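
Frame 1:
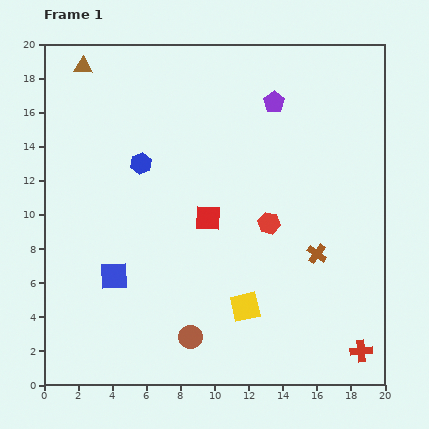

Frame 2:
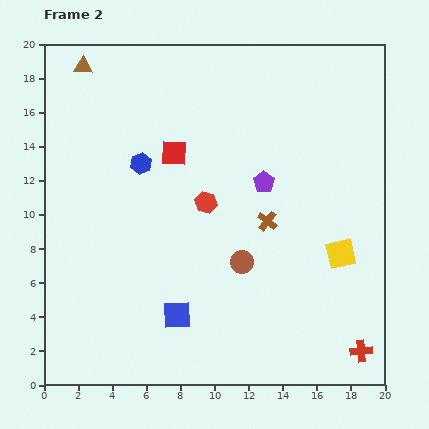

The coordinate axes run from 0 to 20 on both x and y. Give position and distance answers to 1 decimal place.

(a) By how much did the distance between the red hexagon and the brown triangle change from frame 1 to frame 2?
-3.5

Distance in frame 1: 14.3. Distance in frame 2: 10.8.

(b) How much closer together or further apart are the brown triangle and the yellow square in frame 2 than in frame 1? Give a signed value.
+1.7

Distance in frame 1: 17.0. Distance in frame 2: 18.7.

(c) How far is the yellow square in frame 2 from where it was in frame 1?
6.4

The yellow square moved from (11.8, 4.6) to (17.4, 7.7), a distance of √(5.6² + 3.1²) ≈ 6.4.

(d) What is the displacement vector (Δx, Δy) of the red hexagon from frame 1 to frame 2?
(-3.7, 1.2)

The red hexagon was at (13.2, 9.5) in frame 1 and (9.5, 10.7) in frame 2.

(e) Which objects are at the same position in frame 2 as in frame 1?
the red cross, the blue hexagon, the brown triangle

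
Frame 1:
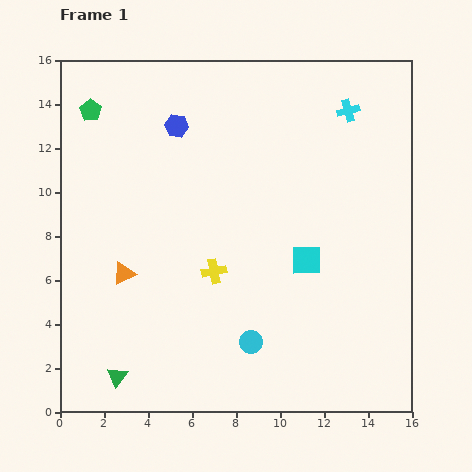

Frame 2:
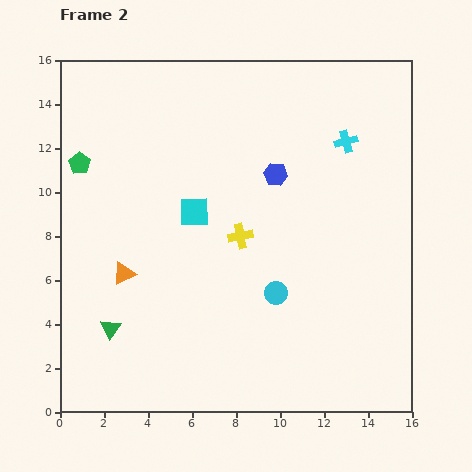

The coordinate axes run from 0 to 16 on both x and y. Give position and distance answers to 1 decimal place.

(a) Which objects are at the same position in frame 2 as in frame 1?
the orange triangle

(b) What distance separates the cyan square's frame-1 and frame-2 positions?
5.6

The cyan square moved from (11.2, 6.9) to (6.1, 9.1), a distance of √(5.1² + 2.2²) ≈ 5.6.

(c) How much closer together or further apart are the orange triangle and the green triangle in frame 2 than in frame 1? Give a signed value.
-2.1

Distance in frame 1: 4.7. Distance in frame 2: 2.6.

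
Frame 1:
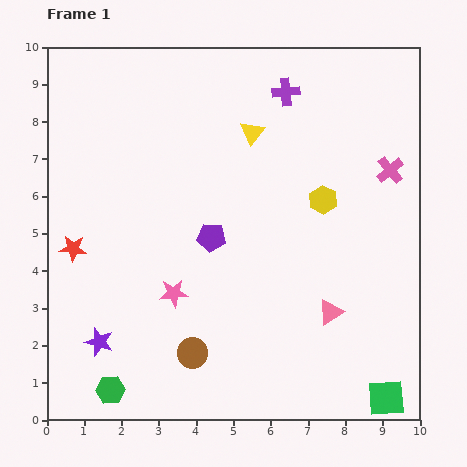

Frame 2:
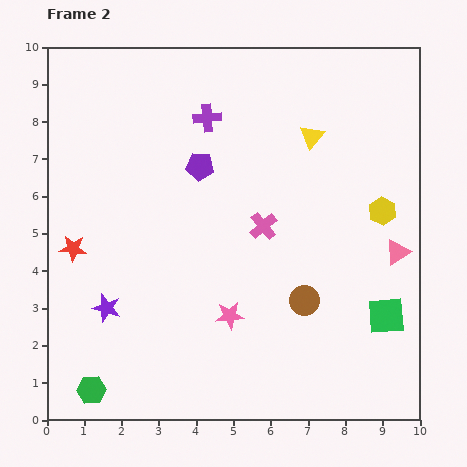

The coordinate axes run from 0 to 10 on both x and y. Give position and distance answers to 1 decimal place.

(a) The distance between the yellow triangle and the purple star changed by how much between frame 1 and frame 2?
+0.3

Distance in frame 1: 6.9. Distance in frame 2: 7.2.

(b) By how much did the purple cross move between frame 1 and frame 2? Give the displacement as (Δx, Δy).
(-2.1, -0.7)

The purple cross was at (6.4, 8.8) in frame 1 and (4.3, 8.1) in frame 2.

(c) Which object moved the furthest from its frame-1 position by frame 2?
the pink cross

(moved 3.7; next 3.3)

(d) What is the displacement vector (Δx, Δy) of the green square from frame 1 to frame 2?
(0.0, 2.2)

The green square was at (9.1, 0.6) in frame 1 and (9.1, 2.8) in frame 2.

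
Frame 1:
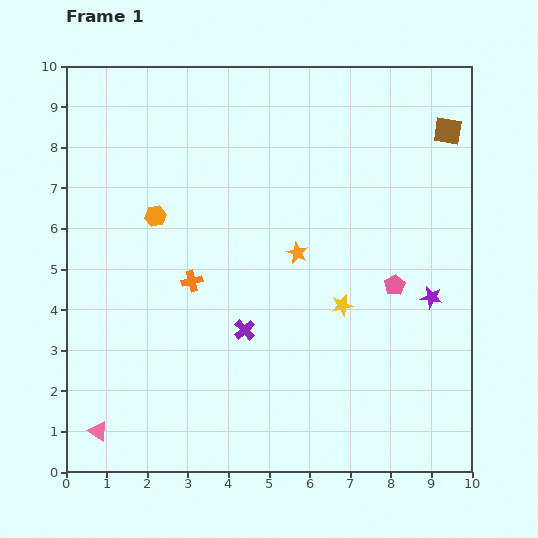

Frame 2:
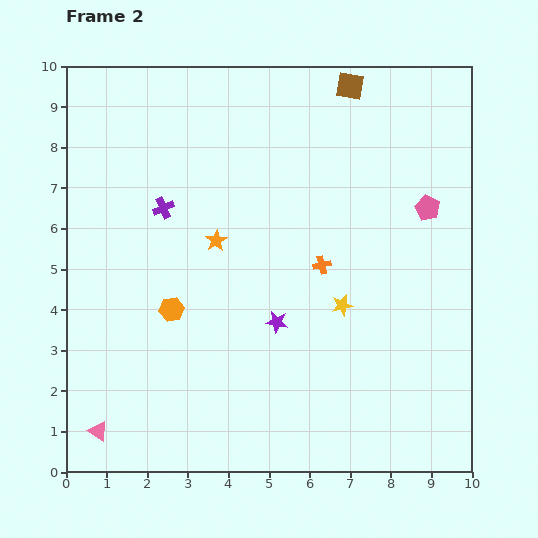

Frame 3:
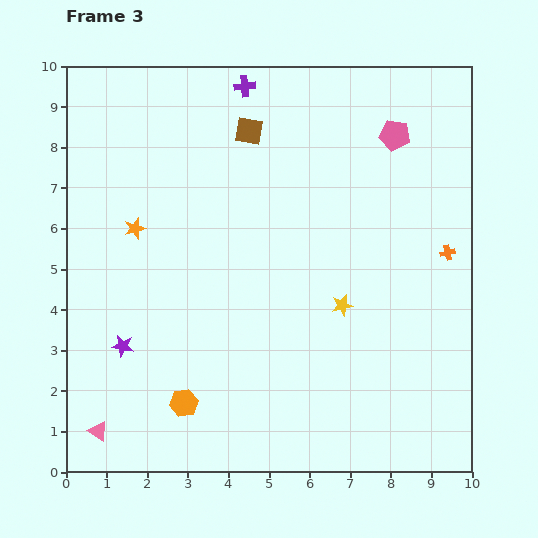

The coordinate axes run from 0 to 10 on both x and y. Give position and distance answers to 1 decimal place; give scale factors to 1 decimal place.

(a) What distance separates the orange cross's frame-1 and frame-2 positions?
3.2

The orange cross moved from (3.1, 4.7) to (6.3, 5.1), a distance of √(3.2² + 0.4²) ≈ 3.2.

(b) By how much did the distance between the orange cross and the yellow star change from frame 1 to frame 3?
-0.8

Distance in frame 1: 3.7. Distance in frame 3: 2.9.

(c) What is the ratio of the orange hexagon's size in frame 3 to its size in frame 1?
1.3×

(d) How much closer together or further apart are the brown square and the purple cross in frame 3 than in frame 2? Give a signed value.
-4.4

Distance in frame 2: 5.5. Distance in frame 3: 1.1.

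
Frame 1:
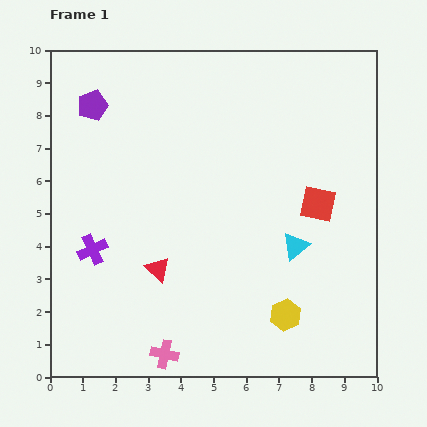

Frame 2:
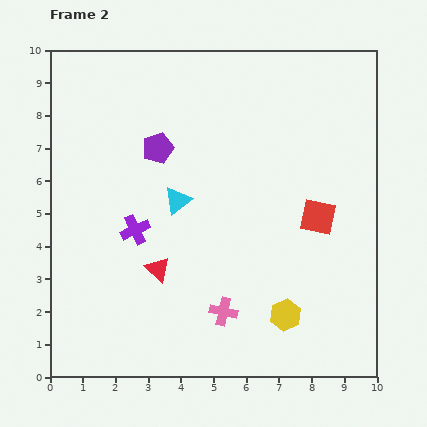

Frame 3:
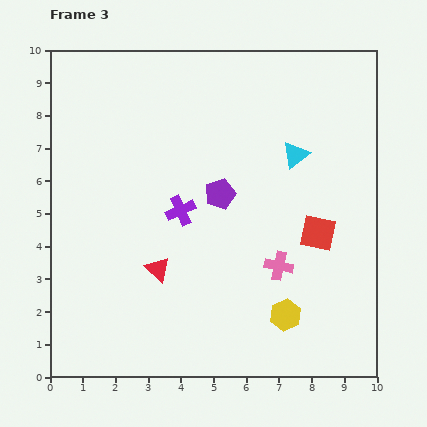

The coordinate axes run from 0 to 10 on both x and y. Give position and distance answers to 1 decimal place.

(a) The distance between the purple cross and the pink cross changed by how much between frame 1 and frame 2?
-0.2

Distance in frame 1: 3.9. Distance in frame 2: 3.7.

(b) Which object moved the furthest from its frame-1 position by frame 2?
the cyan triangle

(moved 3.9; next 2.4)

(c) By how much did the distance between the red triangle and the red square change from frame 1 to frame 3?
-0.3

Distance in frame 1: 5.3. Distance in frame 3: 5.0.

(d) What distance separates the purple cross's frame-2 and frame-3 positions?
1.5

The purple cross moved from (2.6, 4.5) to (4.0, 5.1), a distance of √(1.4² + 0.6²) ≈ 1.5.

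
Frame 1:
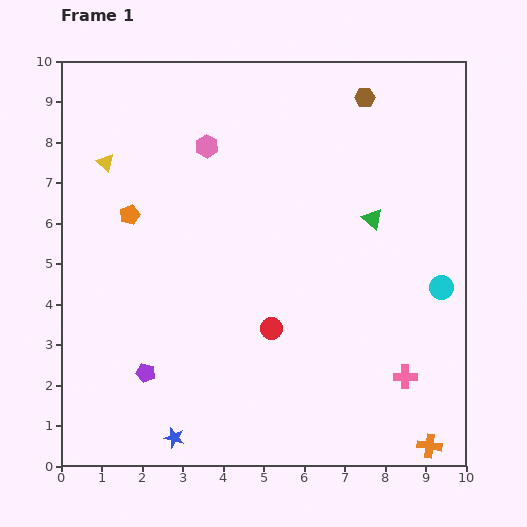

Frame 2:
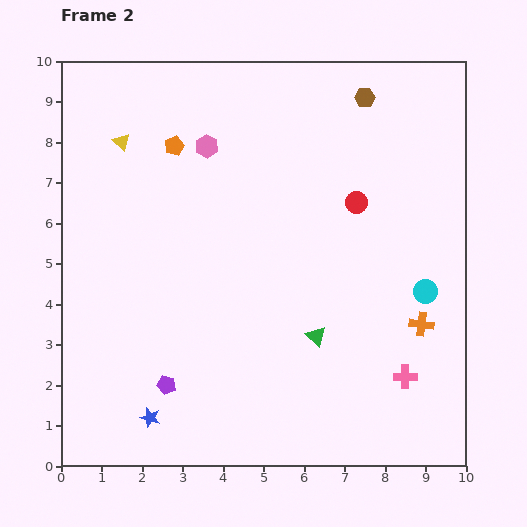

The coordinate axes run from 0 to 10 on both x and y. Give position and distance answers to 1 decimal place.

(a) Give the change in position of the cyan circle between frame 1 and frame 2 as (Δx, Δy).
(-0.4, -0.1)

The cyan circle was at (9.4, 4.4) in frame 1 and (9.0, 4.3) in frame 2.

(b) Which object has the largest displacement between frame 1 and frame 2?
the red circle

(moved 3.7; next 3.2)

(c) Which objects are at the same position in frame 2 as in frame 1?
the brown hexagon, the pink hexagon, the pink cross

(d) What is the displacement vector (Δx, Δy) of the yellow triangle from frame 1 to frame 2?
(0.4, 0.5)

The yellow triangle was at (1.1, 7.5) in frame 1 and (1.5, 8.0) in frame 2.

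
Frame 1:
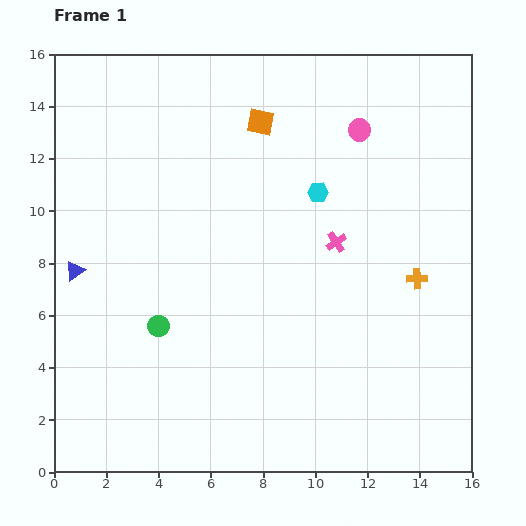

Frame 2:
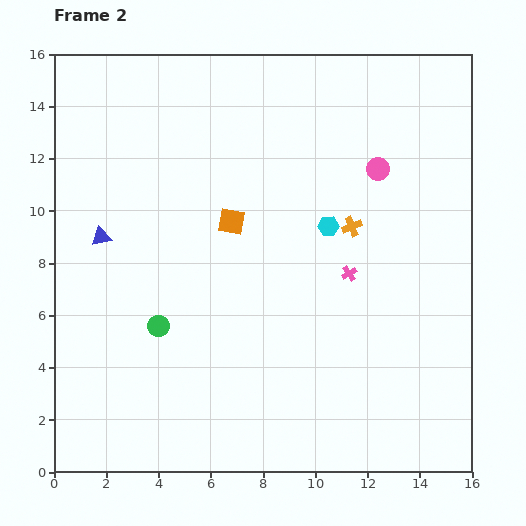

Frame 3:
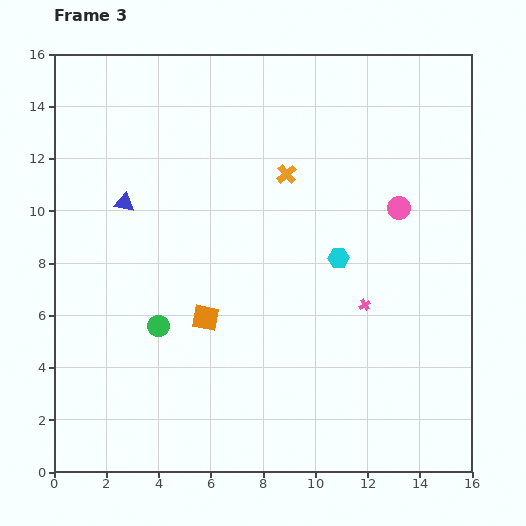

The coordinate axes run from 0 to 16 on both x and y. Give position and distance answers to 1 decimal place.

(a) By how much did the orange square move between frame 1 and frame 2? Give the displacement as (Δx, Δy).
(-1.1, -3.8)

The orange square was at (7.9, 13.4) in frame 1 and (6.8, 9.6) in frame 2.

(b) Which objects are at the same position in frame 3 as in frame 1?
the green circle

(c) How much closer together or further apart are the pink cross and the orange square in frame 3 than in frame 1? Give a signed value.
+0.7

Distance in frame 1: 5.4. Distance in frame 3: 6.1.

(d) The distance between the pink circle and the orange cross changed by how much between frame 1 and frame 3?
-1.6

Distance in frame 1: 6.1. Distance in frame 3: 4.5.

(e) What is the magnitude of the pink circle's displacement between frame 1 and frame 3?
3.4

The pink circle moved from (11.7, 13.1) to (13.2, 10.1), a distance of √(1.5² + 3.0²) ≈ 3.4.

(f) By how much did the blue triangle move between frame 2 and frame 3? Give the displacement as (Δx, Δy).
(0.9, 1.3)

The blue triangle was at (1.8, 9.0) in frame 2 and (2.7, 10.3) in frame 3.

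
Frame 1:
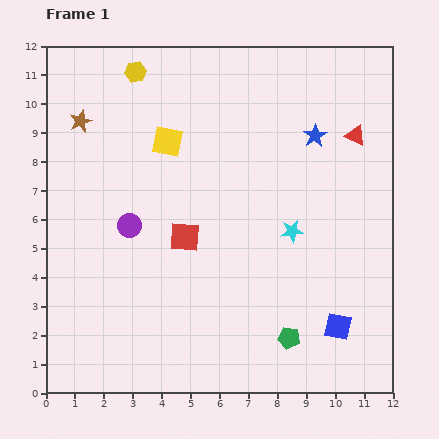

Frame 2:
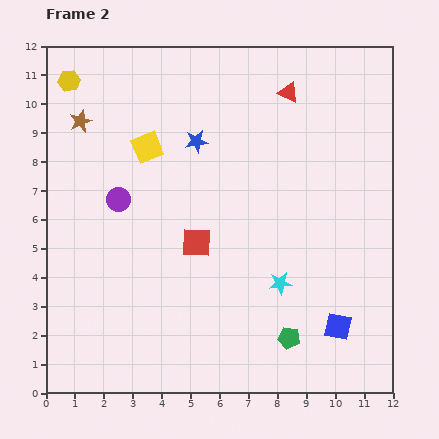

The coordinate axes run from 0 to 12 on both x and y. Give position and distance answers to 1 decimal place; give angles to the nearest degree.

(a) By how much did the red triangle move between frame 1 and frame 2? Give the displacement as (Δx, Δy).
(-2.3, 1.5)

The red triangle was at (10.7, 8.9) in frame 1 and (8.4, 10.4) in frame 2.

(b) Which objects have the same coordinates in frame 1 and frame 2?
the green pentagon, the brown star, the blue square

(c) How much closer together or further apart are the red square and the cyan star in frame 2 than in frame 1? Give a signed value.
-0.5

Distance in frame 1: 3.7. Distance in frame 2: 3.2.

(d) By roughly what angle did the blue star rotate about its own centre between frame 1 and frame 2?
24° clockwise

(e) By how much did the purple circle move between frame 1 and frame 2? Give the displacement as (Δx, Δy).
(-0.4, 0.9)

The purple circle was at (2.9, 5.8) in frame 1 and (2.5, 6.7) in frame 2.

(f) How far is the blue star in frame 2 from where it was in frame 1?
4.1

The blue star moved from (9.3, 8.9) to (5.2, 8.7), a distance of √(4.1² + 0.2²) ≈ 4.1.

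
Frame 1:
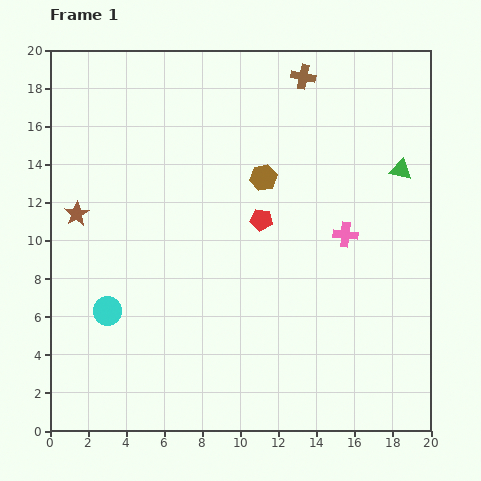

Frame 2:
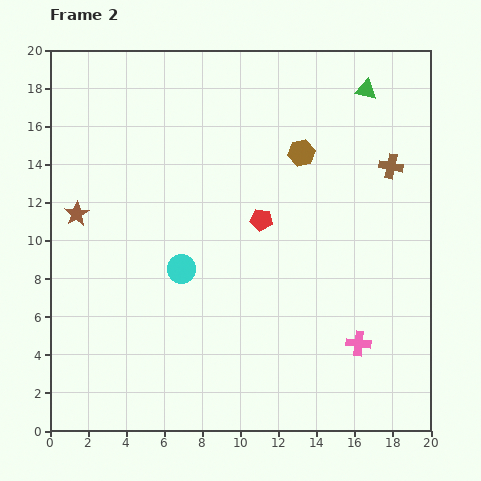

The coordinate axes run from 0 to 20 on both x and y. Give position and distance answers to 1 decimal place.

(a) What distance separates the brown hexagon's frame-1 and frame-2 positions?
2.4

The brown hexagon moved from (11.2, 13.3) to (13.2, 14.6), a distance of √(2.0² + 1.3²) ≈ 2.4.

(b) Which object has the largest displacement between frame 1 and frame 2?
the brown cross

(moved 6.6; next 5.7)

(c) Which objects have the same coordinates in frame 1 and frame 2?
the red pentagon, the brown star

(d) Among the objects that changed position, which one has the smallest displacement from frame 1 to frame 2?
the brown hexagon

(moved 2.4)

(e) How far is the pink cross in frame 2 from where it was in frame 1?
5.7

The pink cross moved from (15.5, 10.3) to (16.2, 4.6), a distance of √(0.7² + 5.7²) ≈ 5.7.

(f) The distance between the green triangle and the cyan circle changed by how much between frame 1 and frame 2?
-3.6

Distance in frame 1: 17.1. Distance in frame 2: 13.5.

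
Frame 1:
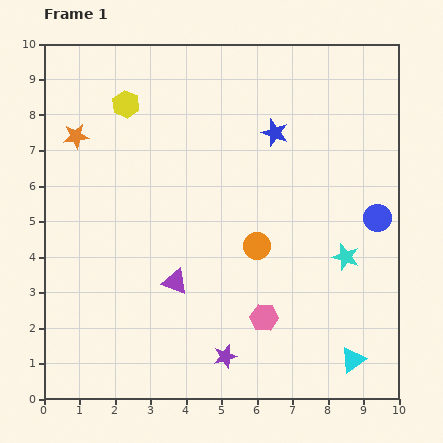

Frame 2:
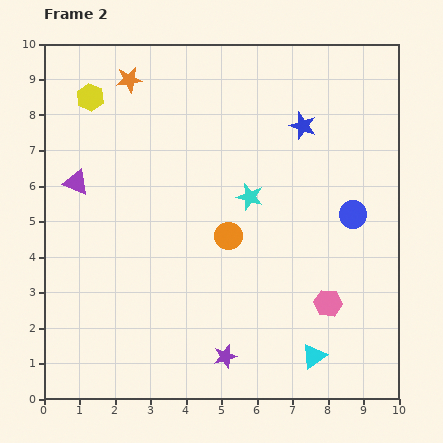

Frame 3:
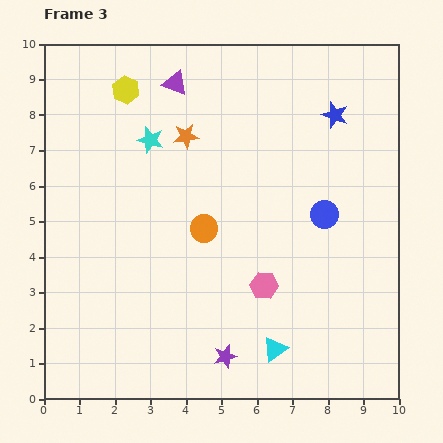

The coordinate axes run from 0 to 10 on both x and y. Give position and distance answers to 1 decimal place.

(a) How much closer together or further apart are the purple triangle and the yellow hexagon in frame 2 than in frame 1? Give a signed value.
-2.8

Distance in frame 1: 5.2. Distance in frame 2: 2.4.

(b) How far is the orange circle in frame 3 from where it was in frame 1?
1.6

The orange circle moved from (6.0, 4.3) to (4.5, 4.8), a distance of √(1.5² + 0.5²) ≈ 1.6.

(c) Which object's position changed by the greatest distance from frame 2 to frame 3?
the purple triangle

(moved 4.0; next 3.2)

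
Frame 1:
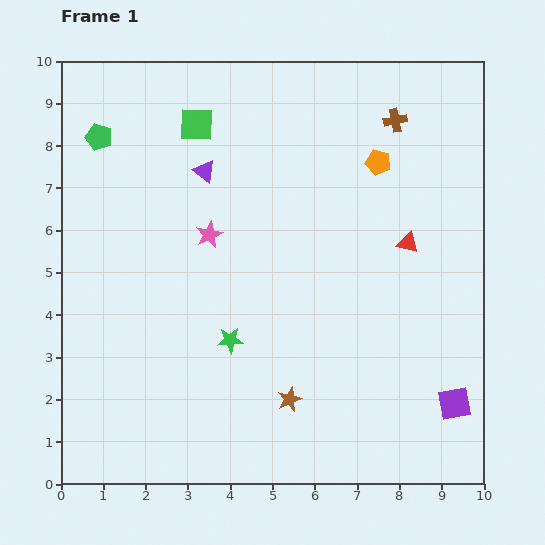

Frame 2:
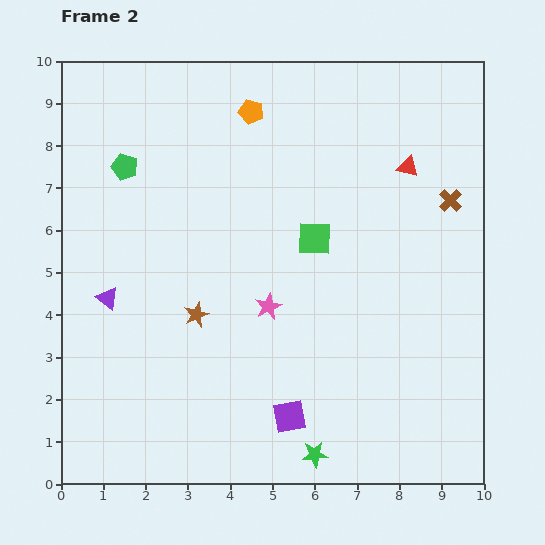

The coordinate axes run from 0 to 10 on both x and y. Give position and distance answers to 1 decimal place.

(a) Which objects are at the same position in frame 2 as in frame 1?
none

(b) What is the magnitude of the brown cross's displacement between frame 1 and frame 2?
2.3

The brown cross moved from (7.9, 8.6) to (9.2, 6.7), a distance of √(1.3² + 1.9²) ≈ 2.3.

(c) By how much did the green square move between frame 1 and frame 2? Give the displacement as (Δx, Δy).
(2.8, -2.7)

The green square was at (3.2, 8.5) in frame 1 and (6.0, 5.8) in frame 2.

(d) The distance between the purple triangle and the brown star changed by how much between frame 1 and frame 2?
-3.7

Distance in frame 1: 5.8. Distance in frame 2: 2.1.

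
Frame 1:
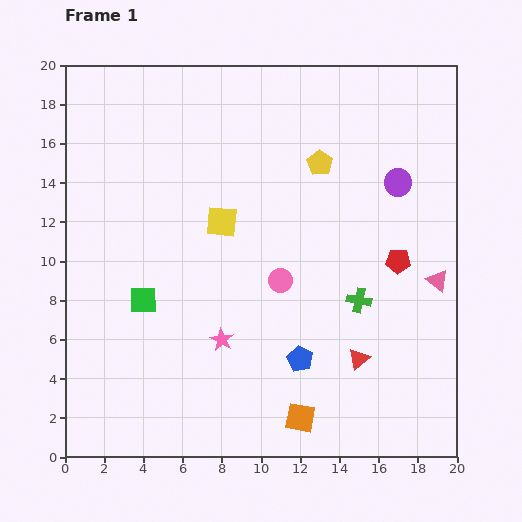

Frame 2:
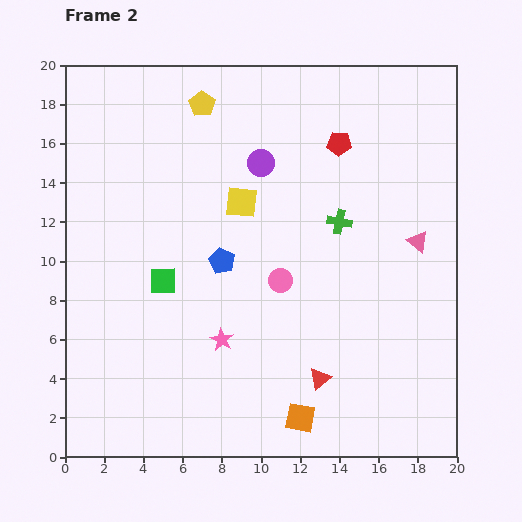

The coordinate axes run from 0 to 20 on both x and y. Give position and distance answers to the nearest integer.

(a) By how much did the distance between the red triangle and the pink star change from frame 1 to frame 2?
-2

Distance in frame 1: 7. Distance in frame 2: 5.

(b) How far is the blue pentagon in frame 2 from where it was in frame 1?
6

The blue pentagon moved from (12, 5) to (8, 10), a distance of √(4² + 5²) ≈ 6.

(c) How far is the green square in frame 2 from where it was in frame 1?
1

The green square moved from (4, 8) to (5, 9), a distance of √(1² + 1²) ≈ 1.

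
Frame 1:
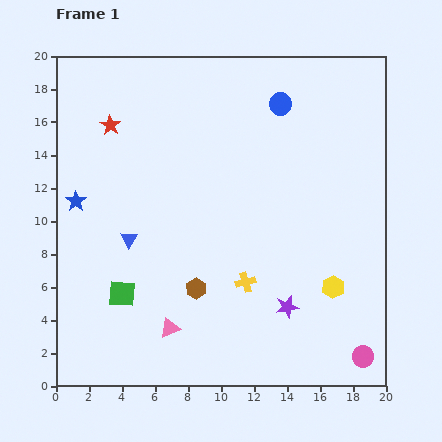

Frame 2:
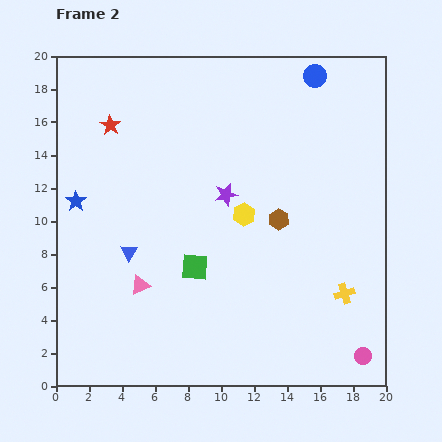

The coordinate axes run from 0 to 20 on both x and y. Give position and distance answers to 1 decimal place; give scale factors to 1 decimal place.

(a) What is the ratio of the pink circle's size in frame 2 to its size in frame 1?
0.8×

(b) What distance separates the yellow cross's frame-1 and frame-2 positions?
6.0

The yellow cross moved from (11.5, 6.3) to (17.5, 5.6), a distance of √(6.0² + 0.7²) ≈ 6.0.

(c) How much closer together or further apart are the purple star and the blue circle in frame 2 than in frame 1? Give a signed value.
-3.3

Distance in frame 1: 12.3. Distance in frame 2: 9.0.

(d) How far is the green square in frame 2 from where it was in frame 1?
4.7

The green square moved from (4.0, 5.6) to (8.4, 7.2), a distance of √(4.4² + 1.6²) ≈ 4.7.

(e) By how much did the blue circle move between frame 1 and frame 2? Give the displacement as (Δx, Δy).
(2.1, 1.7)

The blue circle was at (13.6, 17.1) in frame 1 and (15.7, 18.8) in frame 2.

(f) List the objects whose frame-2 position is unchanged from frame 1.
the pink circle, the red star, the blue star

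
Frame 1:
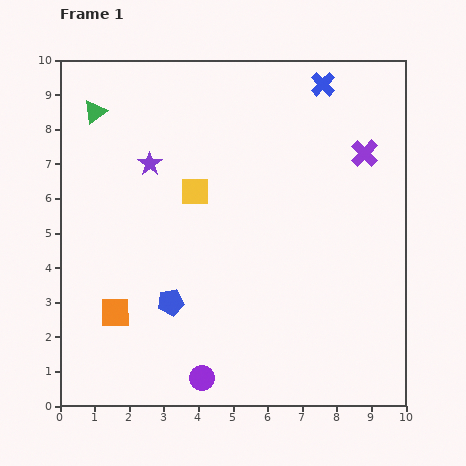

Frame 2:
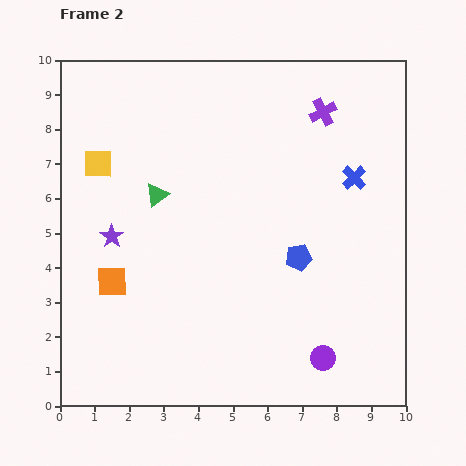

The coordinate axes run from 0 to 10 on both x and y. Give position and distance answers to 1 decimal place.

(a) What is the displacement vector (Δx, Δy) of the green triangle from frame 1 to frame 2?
(1.8, -2.4)

The green triangle was at (1.0, 8.5) in frame 1 and (2.8, 6.1) in frame 2.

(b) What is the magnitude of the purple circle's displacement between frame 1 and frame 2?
3.6

The purple circle moved from (4.1, 0.8) to (7.6, 1.4), a distance of √(3.5² + 0.6²) ≈ 3.6.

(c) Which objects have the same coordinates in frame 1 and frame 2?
none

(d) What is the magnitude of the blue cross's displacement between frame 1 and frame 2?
2.8

The blue cross moved from (7.6, 9.3) to (8.5, 6.6), a distance of √(0.9² + 2.7²) ≈ 2.8.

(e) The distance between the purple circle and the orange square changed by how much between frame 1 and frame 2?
+3.4

Distance in frame 1: 3.1. Distance in frame 2: 6.5.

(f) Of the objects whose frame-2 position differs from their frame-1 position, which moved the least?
the orange square

(moved 0.9)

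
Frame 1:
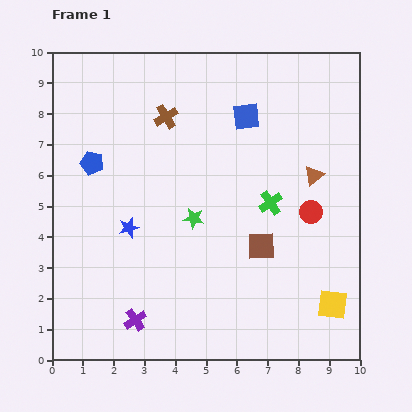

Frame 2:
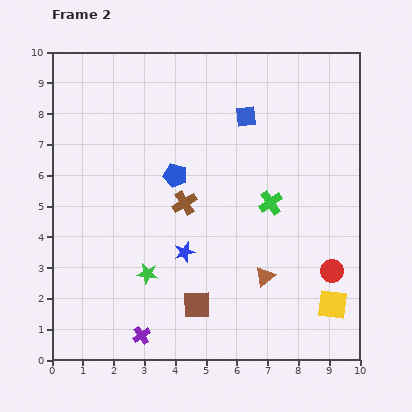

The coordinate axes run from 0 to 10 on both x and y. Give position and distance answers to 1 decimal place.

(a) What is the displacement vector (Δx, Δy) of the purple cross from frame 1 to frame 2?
(0.2, -0.5)

The purple cross was at (2.7, 1.3) in frame 1 and (2.9, 0.8) in frame 2.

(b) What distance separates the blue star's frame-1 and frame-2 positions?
2.0

The blue star moved from (2.5, 4.3) to (4.3, 3.5), a distance of √(1.8² + 0.8²) ≈ 2.0.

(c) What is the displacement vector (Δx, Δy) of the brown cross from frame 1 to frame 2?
(0.6, -2.8)

The brown cross was at (3.7, 7.9) in frame 1 and (4.3, 5.1) in frame 2.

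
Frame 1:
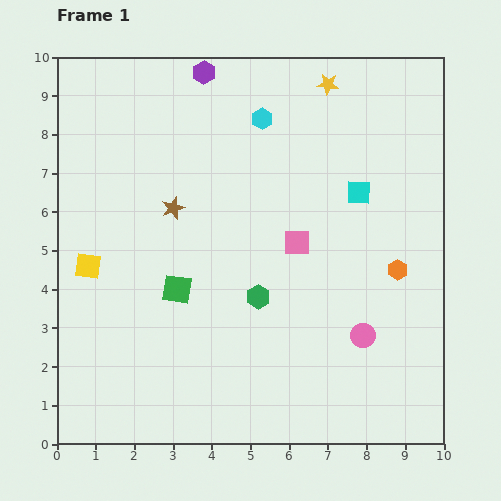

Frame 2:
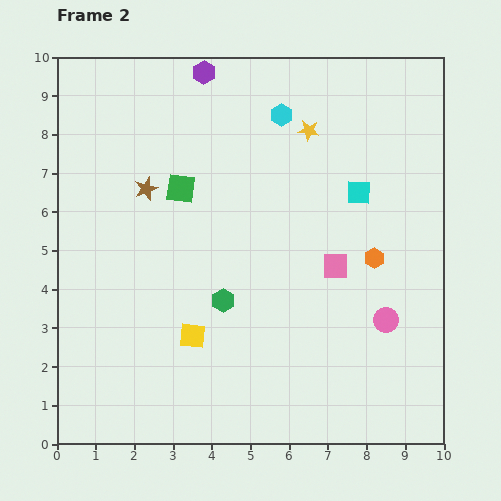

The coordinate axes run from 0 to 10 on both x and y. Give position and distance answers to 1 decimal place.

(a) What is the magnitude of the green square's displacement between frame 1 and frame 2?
2.6

The green square moved from (3.1, 4.0) to (3.2, 6.6), a distance of √(0.1² + 2.6²) ≈ 2.6.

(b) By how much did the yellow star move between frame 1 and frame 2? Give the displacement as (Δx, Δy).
(-0.5, -1.2)

The yellow star was at (7.0, 9.3) in frame 1 and (6.5, 8.1) in frame 2.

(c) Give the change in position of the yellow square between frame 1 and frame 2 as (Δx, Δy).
(2.7, -1.8)

The yellow square was at (0.8, 4.6) in frame 1 and (3.5, 2.8) in frame 2.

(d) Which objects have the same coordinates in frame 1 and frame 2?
the cyan square, the purple hexagon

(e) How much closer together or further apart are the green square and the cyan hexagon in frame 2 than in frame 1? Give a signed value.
-1.7

Distance in frame 1: 4.9. Distance in frame 2: 3.2.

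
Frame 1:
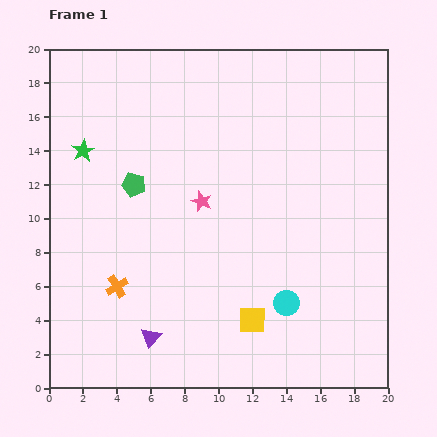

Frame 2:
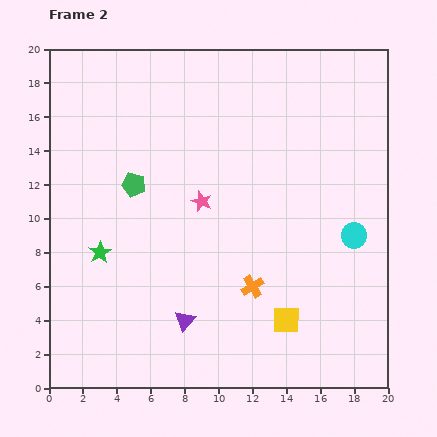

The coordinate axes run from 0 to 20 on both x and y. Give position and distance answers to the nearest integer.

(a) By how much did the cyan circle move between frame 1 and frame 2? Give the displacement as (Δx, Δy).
(4, 4)

The cyan circle was at (14, 5) in frame 1 and (18, 9) in frame 2.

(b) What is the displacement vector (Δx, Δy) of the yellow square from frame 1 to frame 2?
(2, 0)

The yellow square was at (12, 4) in frame 1 and (14, 4) in frame 2.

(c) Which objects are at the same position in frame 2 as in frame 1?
the green pentagon, the pink star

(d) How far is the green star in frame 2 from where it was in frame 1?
6

The green star moved from (2, 14) to (3, 8), a distance of √(1² + 6²) ≈ 6.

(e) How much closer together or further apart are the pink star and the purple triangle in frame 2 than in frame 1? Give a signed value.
-2

Distance in frame 1: 9. Distance in frame 2: 7.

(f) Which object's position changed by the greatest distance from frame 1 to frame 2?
the orange cross

(moved 8; next 6)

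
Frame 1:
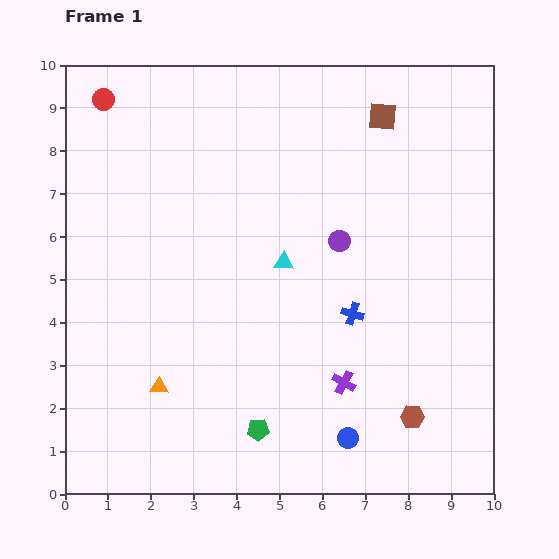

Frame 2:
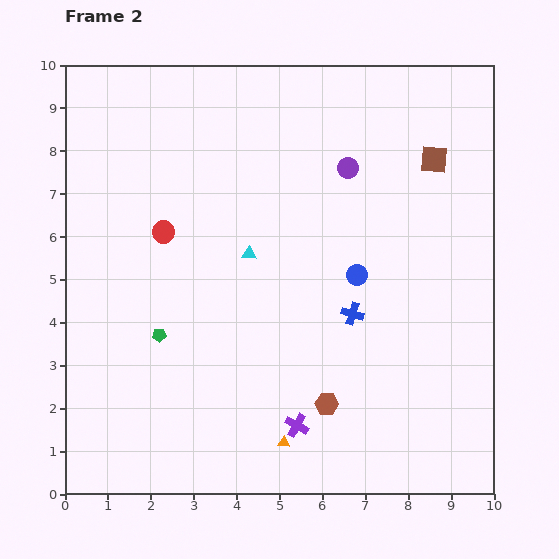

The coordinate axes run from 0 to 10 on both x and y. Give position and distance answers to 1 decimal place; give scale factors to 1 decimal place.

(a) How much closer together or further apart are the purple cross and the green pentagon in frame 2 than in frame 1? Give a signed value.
+1.5

Distance in frame 1: 2.3. Distance in frame 2: 3.8.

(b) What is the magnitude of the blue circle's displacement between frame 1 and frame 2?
3.8

The blue circle moved from (6.6, 1.3) to (6.8, 5.1), a distance of √(0.2² + 3.8²) ≈ 3.8.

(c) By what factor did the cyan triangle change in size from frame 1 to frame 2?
0.7×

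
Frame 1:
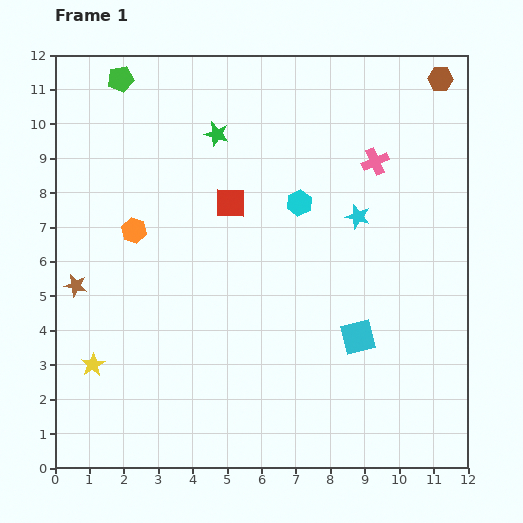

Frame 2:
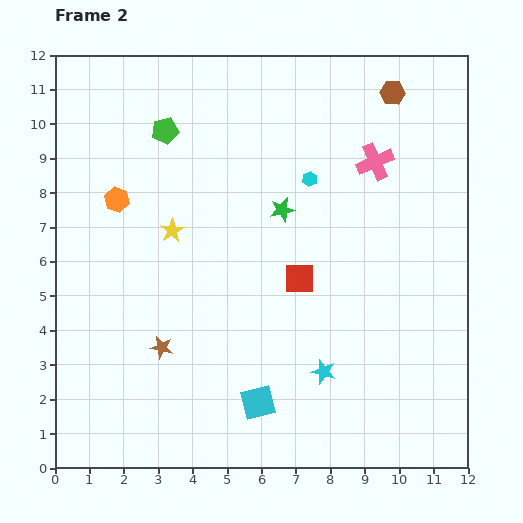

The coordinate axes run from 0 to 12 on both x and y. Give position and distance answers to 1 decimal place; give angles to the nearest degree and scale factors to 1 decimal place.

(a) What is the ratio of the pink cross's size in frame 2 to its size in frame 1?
1.4×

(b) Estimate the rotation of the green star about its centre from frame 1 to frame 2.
28° counter-clockwise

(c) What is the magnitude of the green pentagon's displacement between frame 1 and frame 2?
2.0

The green pentagon moved from (1.9, 11.3) to (3.2, 9.8), a distance of √(1.3² + 1.5²) ≈ 2.0.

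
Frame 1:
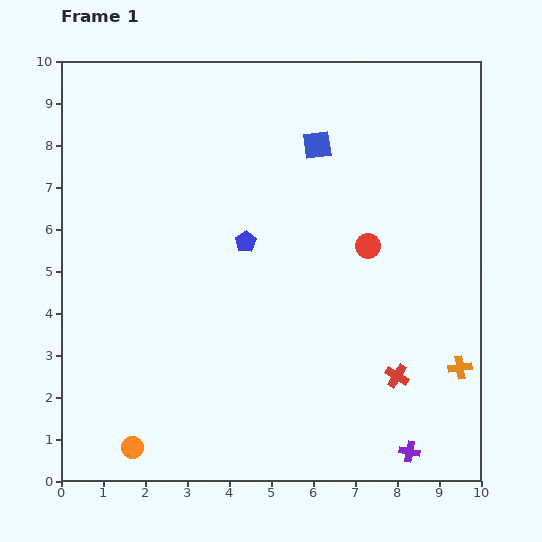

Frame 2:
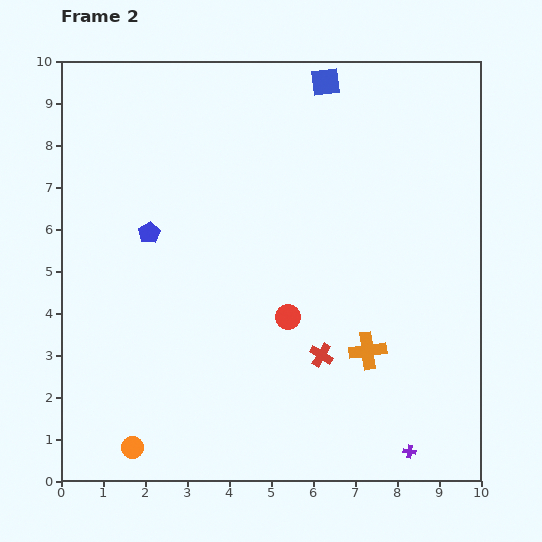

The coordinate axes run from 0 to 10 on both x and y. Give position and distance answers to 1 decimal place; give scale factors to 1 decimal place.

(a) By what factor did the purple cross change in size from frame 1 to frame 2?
0.6×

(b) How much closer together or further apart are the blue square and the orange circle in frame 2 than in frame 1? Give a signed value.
+1.4

Distance in frame 1: 8.4. Distance in frame 2: 9.8.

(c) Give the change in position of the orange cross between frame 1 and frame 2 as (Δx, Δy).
(-2.2, 0.4)

The orange cross was at (9.5, 2.7) in frame 1 and (7.3, 3.1) in frame 2.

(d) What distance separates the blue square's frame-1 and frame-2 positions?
1.5

The blue square moved from (6.1, 8.0) to (6.3, 9.5), a distance of √(0.2² + 1.5²) ≈ 1.5.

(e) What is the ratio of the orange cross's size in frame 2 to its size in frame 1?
1.6×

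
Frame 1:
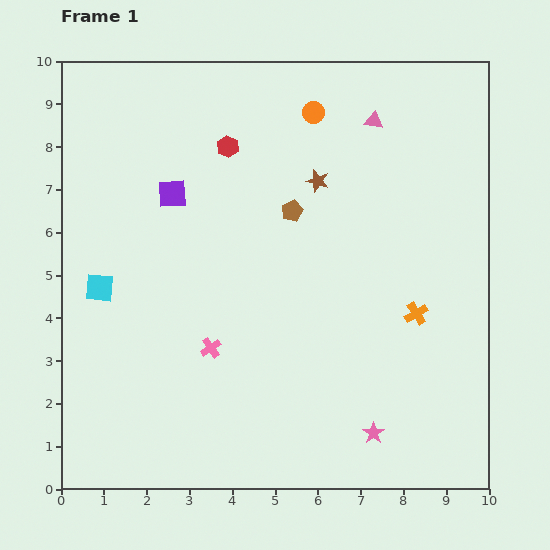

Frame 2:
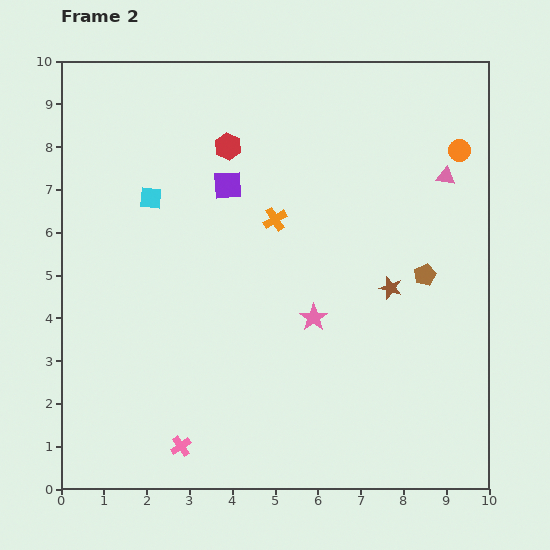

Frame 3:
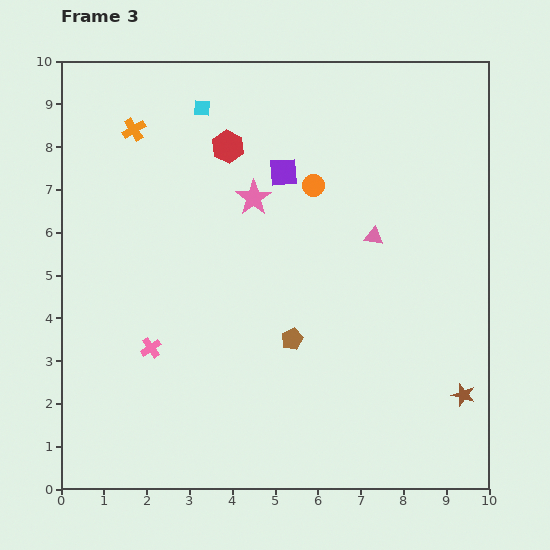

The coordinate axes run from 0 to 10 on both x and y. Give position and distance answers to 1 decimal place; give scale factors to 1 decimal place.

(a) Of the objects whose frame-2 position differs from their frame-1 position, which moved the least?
the purple square

(moved 1.3)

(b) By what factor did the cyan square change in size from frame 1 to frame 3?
0.6×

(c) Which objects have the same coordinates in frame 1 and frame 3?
the red hexagon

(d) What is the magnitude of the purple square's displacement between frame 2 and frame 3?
1.3

The purple square moved from (3.9, 7.1) to (5.2, 7.4), a distance of √(1.3² + 0.3²) ≈ 1.3.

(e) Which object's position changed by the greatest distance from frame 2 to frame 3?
the orange cross

(moved 3.9; next 3.5)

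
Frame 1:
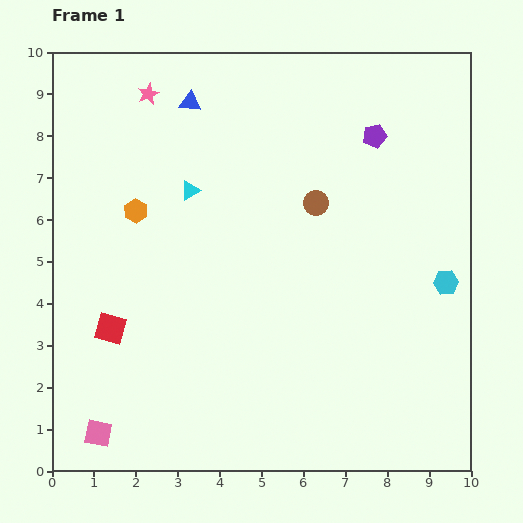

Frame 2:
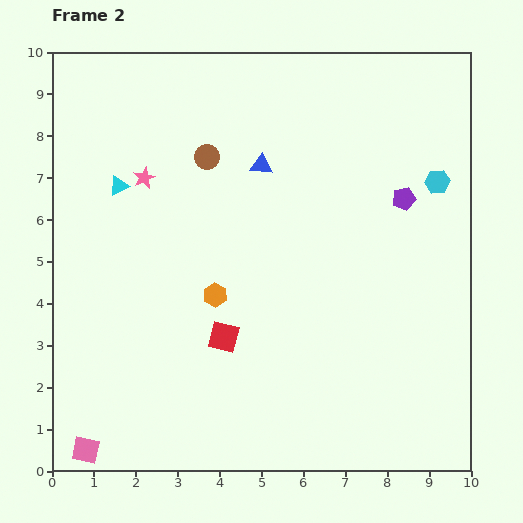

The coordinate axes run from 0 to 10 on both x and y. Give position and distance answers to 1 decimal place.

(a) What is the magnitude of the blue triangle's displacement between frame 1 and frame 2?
2.3

The blue triangle moved from (3.3, 8.8) to (5.0, 7.3), a distance of √(1.7² + 1.5²) ≈ 2.3.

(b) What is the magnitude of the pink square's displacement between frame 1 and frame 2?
0.5

The pink square moved from (1.1, 0.9) to (0.8, 0.5), a distance of √(0.3² + 0.4²) ≈ 0.5.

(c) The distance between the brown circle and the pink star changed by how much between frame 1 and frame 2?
-3.2

Distance in frame 1: 4.8. Distance in frame 2: 1.6.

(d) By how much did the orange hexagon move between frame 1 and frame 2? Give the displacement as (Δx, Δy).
(1.9, -2.0)

The orange hexagon was at (2.0, 6.2) in frame 1 and (3.9, 4.2) in frame 2.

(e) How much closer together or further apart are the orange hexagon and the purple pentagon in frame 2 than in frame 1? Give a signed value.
-0.9

Distance in frame 1: 6.0. Distance in frame 2: 5.1.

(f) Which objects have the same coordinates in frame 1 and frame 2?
none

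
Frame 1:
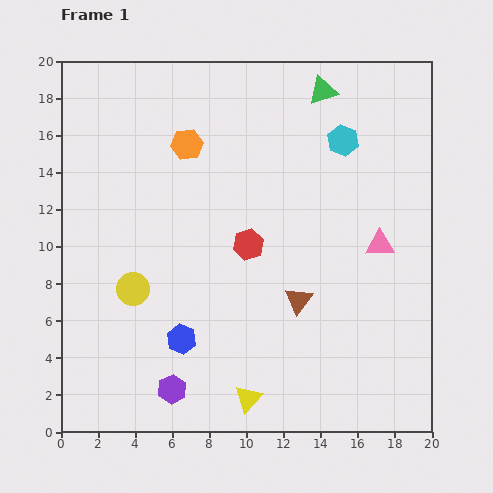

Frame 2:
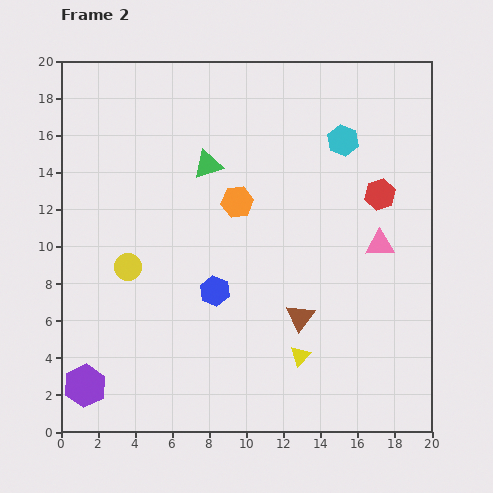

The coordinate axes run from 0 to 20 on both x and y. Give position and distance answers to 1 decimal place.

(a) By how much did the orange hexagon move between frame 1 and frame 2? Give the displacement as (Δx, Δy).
(2.7, -3.1)

The orange hexagon was at (6.8, 15.5) in frame 1 and (9.5, 12.4) in frame 2.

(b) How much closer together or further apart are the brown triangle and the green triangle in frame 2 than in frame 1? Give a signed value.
-1.8

Distance in frame 1: 11.4. Distance in frame 2: 9.6.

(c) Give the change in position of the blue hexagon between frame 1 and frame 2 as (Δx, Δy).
(1.8, 2.6)

The blue hexagon was at (6.5, 5.0) in frame 1 and (8.3, 7.6) in frame 2.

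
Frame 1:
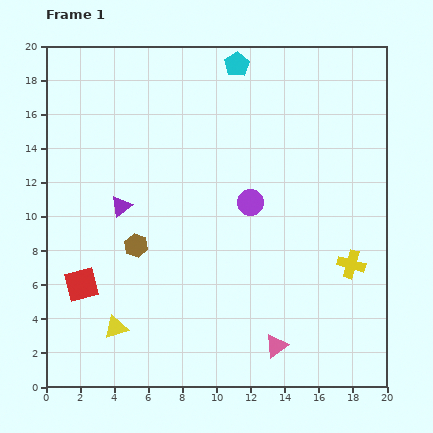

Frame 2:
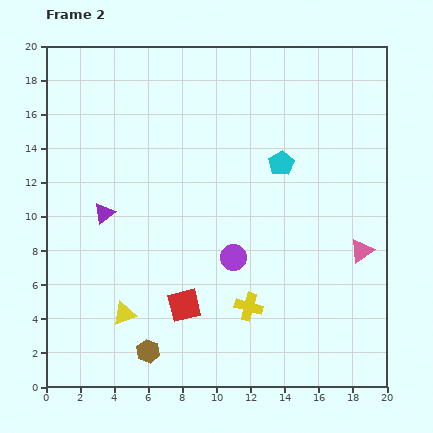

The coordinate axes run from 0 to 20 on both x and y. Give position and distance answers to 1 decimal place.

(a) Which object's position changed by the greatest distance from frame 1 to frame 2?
the pink triangle

(moved 7.5; next 6.5)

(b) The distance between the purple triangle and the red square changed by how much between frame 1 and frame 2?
+2.1

Distance in frame 1: 5.1. Distance in frame 2: 7.2.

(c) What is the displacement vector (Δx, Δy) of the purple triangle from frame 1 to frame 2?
(-1.0, -0.4)

The purple triangle was at (4.4, 10.6) in frame 1 and (3.4, 10.2) in frame 2.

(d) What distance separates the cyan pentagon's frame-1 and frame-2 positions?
6.4

The cyan pentagon moved from (11.2, 18.9) to (13.8, 13.1), a distance of √(2.6² + 5.8²) ≈ 6.4.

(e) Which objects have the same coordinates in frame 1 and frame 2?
none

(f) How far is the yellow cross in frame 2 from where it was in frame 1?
6.5

The yellow cross moved from (17.9, 7.2) to (11.9, 4.7), a distance of √(6.0² + 2.5²) ≈ 6.5.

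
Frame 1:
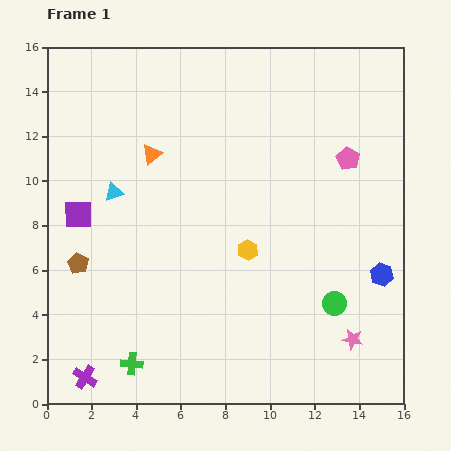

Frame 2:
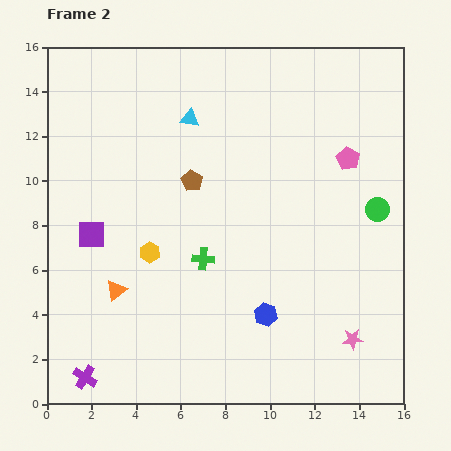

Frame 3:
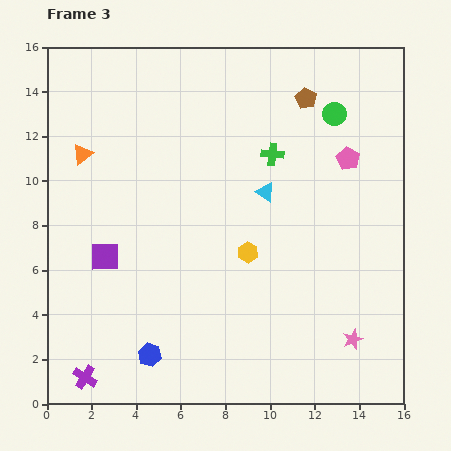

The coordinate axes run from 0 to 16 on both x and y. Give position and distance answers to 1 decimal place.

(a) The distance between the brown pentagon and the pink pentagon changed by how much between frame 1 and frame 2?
-5.9

Distance in frame 1: 13.0. Distance in frame 2: 7.1.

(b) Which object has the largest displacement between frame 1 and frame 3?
the brown pentagon

(moved 12.6; next 11.3)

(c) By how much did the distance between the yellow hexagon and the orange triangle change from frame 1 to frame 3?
+2.5

Distance in frame 1: 6.1. Distance in frame 3: 8.6.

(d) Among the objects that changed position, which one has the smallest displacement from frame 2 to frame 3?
the purple square

(moved 1.2)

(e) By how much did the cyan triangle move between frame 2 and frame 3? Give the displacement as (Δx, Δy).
(3.4, -3.3)

The cyan triangle was at (6.4, 12.8) in frame 2 and (9.8, 9.5) in frame 3.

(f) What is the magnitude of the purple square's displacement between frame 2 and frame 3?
1.2

The purple square moved from (2.0, 7.6) to (2.6, 6.6), a distance of √(0.6² + 1.0²) ≈ 1.2.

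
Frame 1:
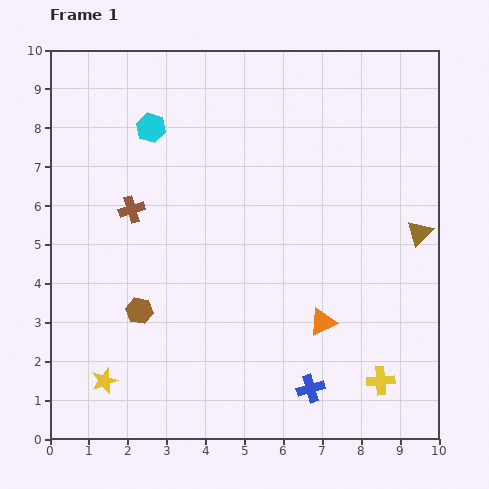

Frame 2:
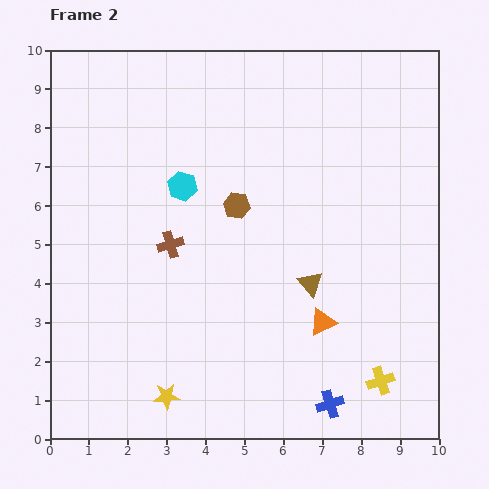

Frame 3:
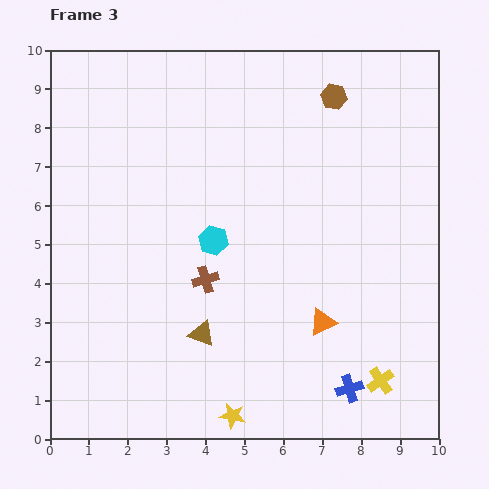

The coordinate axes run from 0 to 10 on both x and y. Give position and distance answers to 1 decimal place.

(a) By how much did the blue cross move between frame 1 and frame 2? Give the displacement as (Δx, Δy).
(0.5, -0.4)

The blue cross was at (6.7, 1.3) in frame 1 and (7.2, 0.9) in frame 2.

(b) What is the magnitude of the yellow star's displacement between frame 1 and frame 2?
1.6

The yellow star moved from (1.4, 1.5) to (3.0, 1.1), a distance of √(1.6² + 0.4²) ≈ 1.6.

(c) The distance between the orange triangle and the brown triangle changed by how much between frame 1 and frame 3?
-0.3

Distance in frame 1: 3.4. Distance in frame 3: 3.1.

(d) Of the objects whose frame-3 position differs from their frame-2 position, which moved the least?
the blue cross

(moved 0.6)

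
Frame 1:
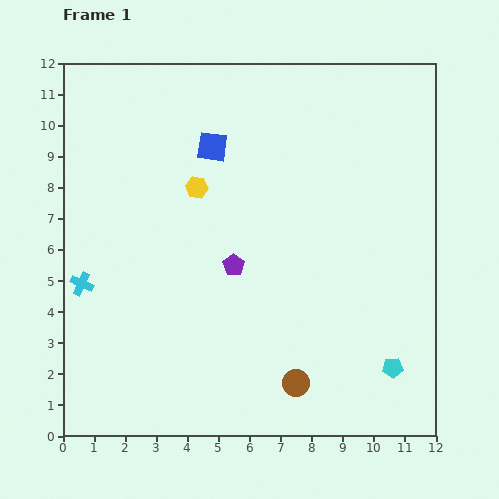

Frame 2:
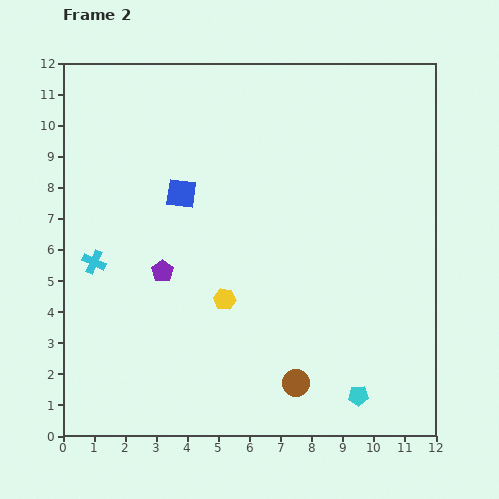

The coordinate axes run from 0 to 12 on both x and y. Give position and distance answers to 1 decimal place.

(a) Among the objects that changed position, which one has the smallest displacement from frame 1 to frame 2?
the cyan cross

(moved 0.8)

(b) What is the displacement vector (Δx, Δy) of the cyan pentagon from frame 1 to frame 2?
(-1.1, -0.9)

The cyan pentagon was at (10.6, 2.2) in frame 1 and (9.5, 1.3) in frame 2.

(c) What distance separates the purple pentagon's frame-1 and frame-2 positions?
2.3

The purple pentagon moved from (5.5, 5.5) to (3.2, 5.3), a distance of √(2.3² + 0.2²) ≈ 2.3.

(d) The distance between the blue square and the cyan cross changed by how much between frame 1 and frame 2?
-2.5

Distance in frame 1: 6.1. Distance in frame 2: 3.6.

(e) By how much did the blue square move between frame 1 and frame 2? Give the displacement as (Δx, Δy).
(-1.0, -1.5)

The blue square was at (4.8, 9.3) in frame 1 and (3.8, 7.8) in frame 2.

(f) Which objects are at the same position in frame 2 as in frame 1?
the brown circle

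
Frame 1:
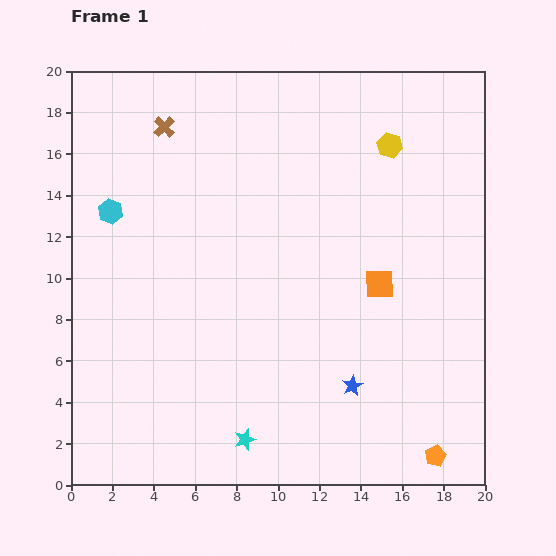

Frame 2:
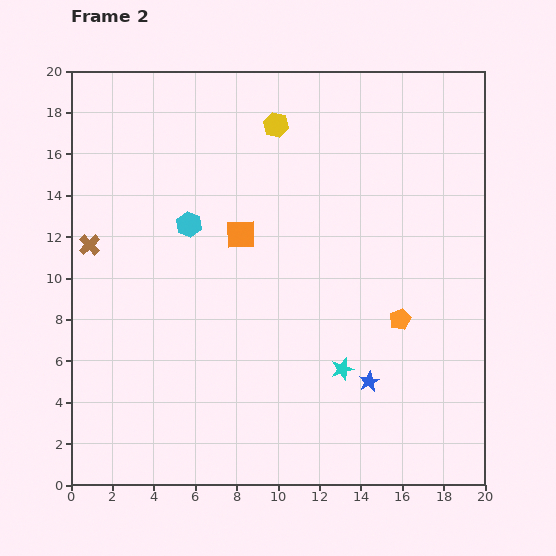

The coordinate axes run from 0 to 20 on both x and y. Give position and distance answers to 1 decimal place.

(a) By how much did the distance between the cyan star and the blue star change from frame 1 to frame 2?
-4.4

Distance in frame 1: 5.8. Distance in frame 2: 1.4.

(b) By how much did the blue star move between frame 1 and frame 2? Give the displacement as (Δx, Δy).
(0.8, 0.2)

The blue star was at (13.6, 4.8) in frame 1 and (14.4, 5.0) in frame 2.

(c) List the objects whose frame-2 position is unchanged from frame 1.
none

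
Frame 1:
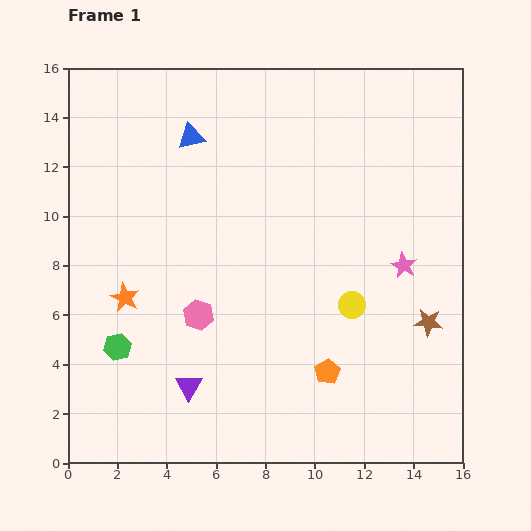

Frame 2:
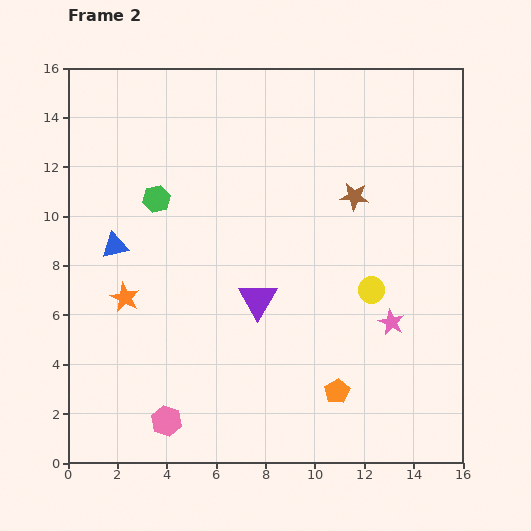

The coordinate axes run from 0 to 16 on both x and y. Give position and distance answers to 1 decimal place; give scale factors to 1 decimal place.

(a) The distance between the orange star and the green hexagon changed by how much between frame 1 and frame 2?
+2.2

Distance in frame 1: 2.0. Distance in frame 2: 4.2.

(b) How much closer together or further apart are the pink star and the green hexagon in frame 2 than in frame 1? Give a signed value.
-1.4

Distance in frame 1: 12.1. Distance in frame 2: 10.7.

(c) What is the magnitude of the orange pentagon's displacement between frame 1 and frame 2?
0.9

The orange pentagon moved from (10.5, 3.7) to (10.9, 2.9), a distance of √(0.4² + 0.8²) ≈ 0.9.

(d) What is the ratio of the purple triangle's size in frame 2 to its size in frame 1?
1.4×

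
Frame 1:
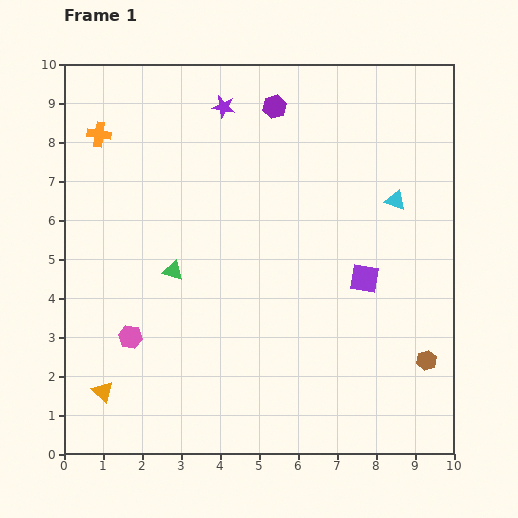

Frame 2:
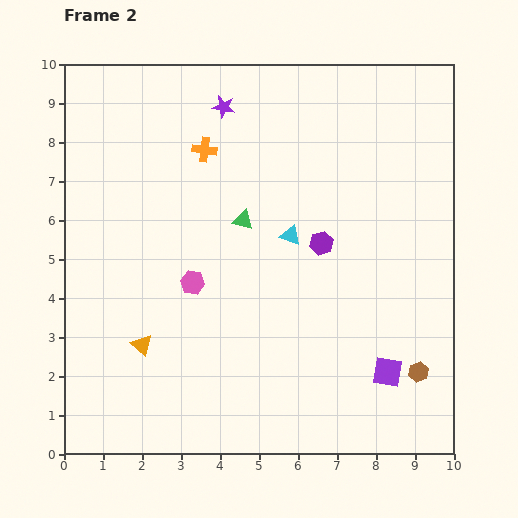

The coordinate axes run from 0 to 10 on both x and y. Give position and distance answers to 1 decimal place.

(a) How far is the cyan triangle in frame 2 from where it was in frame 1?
2.8

The cyan triangle moved from (8.5, 6.5) to (5.8, 5.6), a distance of √(2.7² + 0.9²) ≈ 2.8.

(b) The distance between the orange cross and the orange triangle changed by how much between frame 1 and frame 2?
-1.4

Distance in frame 1: 6.6. Distance in frame 2: 5.2.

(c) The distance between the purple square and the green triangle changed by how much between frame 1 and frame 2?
+0.5

Distance in frame 1: 4.9. Distance in frame 2: 5.4.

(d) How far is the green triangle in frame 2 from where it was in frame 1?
2.2

The green triangle moved from (2.8, 4.7) to (4.6, 6.0), a distance of √(1.8² + 1.3²) ≈ 2.2.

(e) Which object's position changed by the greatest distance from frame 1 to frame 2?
the purple hexagon

(moved 3.7; next 2.8)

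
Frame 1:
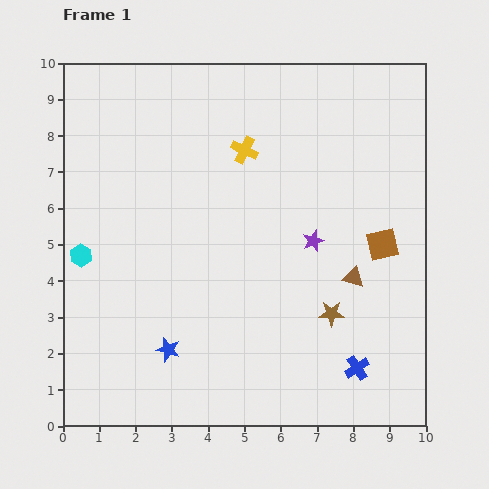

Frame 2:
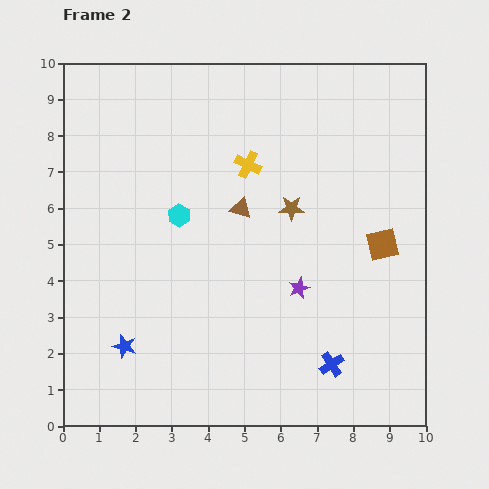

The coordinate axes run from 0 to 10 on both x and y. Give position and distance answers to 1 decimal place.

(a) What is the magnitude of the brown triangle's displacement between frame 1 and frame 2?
3.6

The brown triangle moved from (8.0, 4.1) to (4.9, 6.0), a distance of √(3.1² + 1.9²) ≈ 3.6.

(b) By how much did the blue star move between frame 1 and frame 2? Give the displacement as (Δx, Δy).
(-1.2, 0.1)

The blue star was at (2.9, 2.1) in frame 1 and (1.7, 2.2) in frame 2.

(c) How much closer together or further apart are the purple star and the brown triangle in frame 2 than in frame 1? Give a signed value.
+1.2

Distance in frame 1: 1.5. Distance in frame 2: 2.7.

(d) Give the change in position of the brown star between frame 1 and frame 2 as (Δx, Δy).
(-1.1, 2.9)

The brown star was at (7.4, 3.1) in frame 1 and (6.3, 6.0) in frame 2.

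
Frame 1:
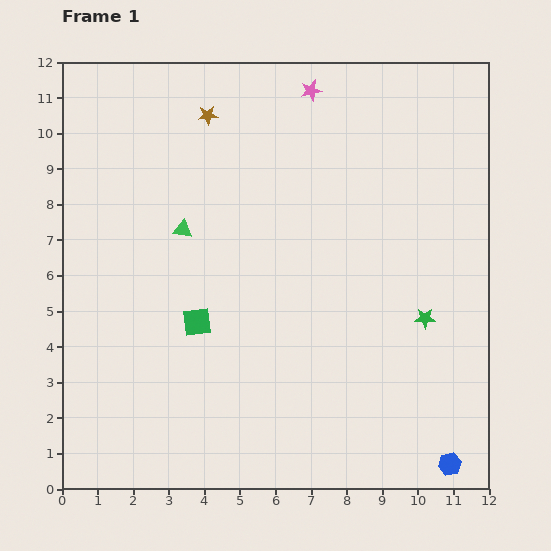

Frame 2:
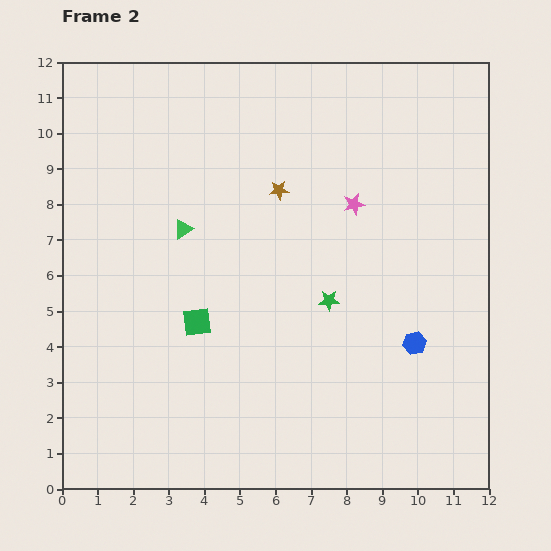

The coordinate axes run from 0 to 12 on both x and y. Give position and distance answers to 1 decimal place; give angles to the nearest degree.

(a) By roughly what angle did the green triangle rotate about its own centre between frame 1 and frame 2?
39° counter-clockwise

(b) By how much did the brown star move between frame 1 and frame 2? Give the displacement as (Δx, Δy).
(2.0, -2.1)

The brown star was at (4.1, 10.5) in frame 1 and (6.1, 8.4) in frame 2.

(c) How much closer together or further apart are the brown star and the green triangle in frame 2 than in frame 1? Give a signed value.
-0.4

Distance in frame 1: 3.3. Distance in frame 2: 2.9.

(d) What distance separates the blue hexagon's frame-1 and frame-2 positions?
3.5

The blue hexagon moved from (10.9, 0.7) to (9.9, 4.1), a distance of √(1.0² + 3.4²) ≈ 3.5.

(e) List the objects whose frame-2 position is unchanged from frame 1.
the green square, the green triangle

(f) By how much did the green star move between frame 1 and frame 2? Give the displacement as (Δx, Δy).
(-2.7, 0.5)

The green star was at (10.2, 4.8) in frame 1 and (7.5, 5.3) in frame 2.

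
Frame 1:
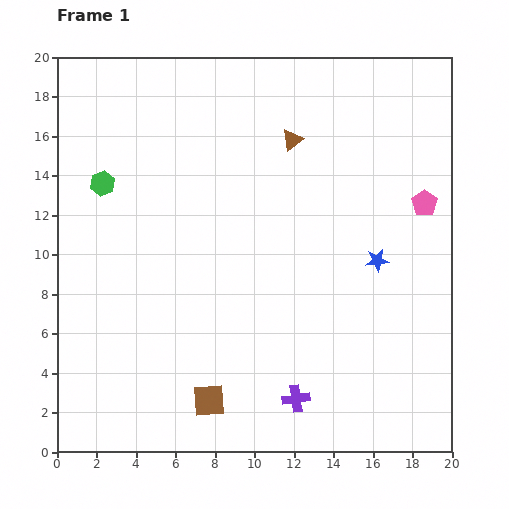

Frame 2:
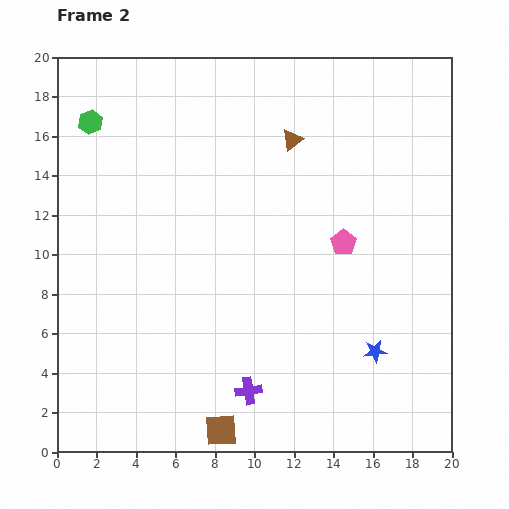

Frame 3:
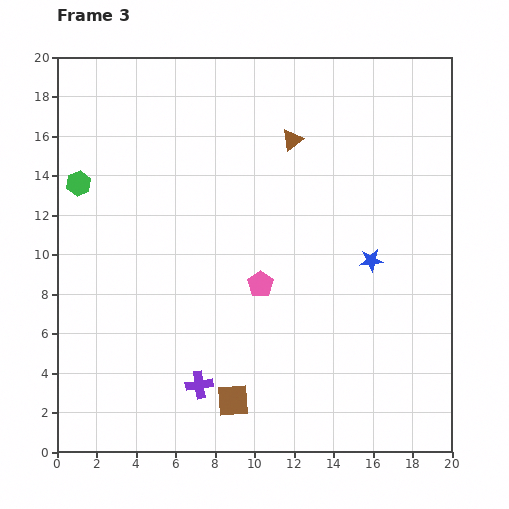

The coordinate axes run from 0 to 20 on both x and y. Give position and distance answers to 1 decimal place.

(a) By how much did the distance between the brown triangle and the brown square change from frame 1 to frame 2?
+1.2

Distance in frame 1: 13.9. Distance in frame 2: 15.1.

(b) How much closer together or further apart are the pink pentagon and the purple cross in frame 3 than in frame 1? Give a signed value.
-5.8

Distance in frame 1: 11.8. Distance in frame 3: 6.0.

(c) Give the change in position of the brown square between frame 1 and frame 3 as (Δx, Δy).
(1.2, 0.0)

The brown square was at (7.7, 2.6) in frame 1 and (8.9, 2.6) in frame 3.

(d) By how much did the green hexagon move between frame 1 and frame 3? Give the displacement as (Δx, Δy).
(-1.2, 0.0)

The green hexagon was at (2.3, 13.6) in frame 1 and (1.1, 13.6) in frame 3.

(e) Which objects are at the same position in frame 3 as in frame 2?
the brown triangle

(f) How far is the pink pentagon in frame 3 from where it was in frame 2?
4.7

The pink pentagon moved from (14.5, 10.6) to (10.3, 8.5), a distance of √(4.2² + 2.1²) ≈ 4.7.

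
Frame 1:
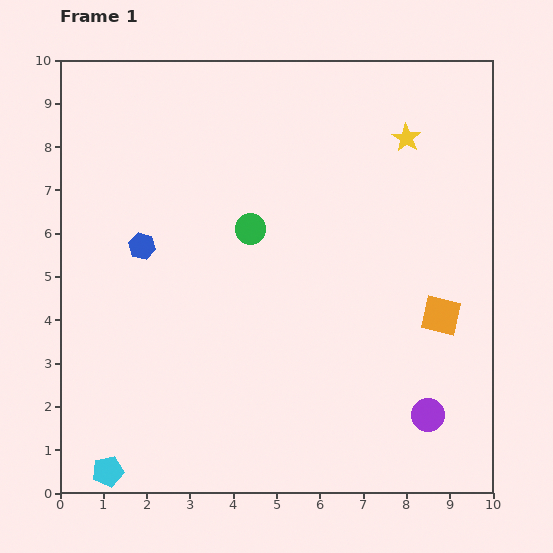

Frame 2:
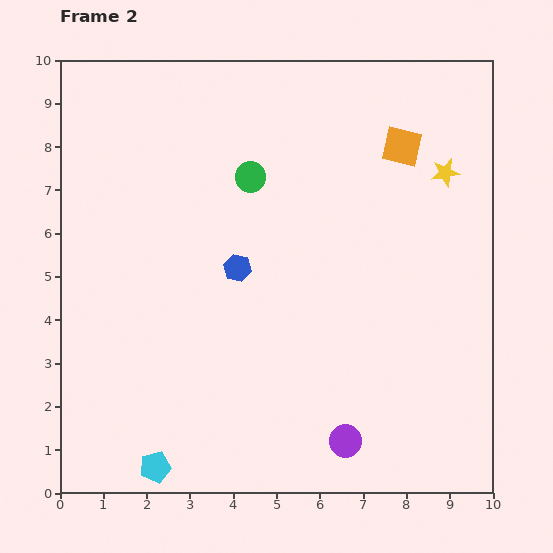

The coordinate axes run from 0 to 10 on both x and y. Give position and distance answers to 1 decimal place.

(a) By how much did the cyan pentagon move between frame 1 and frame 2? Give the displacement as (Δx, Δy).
(1.1, 0.1)

The cyan pentagon was at (1.1, 0.5) in frame 1 and (2.2, 0.6) in frame 2.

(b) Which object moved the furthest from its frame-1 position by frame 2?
the orange square

(moved 4.0; next 2.3)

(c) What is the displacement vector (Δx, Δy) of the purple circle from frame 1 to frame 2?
(-1.9, -0.6)

The purple circle was at (8.5, 1.8) in frame 1 and (6.6, 1.2) in frame 2.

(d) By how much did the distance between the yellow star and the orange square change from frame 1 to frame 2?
-3.0

Distance in frame 1: 4.2. Distance in frame 2: 1.2.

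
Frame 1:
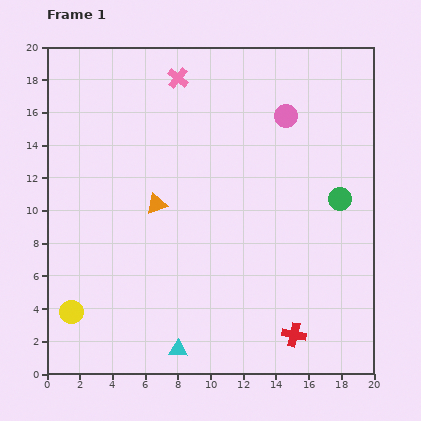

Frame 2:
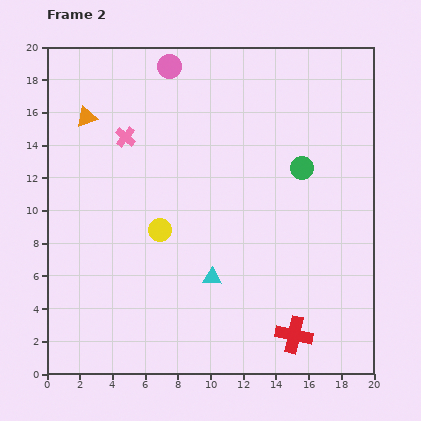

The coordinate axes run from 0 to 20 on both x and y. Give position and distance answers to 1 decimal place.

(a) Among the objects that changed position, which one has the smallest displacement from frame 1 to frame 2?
the green circle

(moved 3.0)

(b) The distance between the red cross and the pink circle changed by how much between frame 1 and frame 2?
+4.7

Distance in frame 1: 13.4. Distance in frame 2: 18.1.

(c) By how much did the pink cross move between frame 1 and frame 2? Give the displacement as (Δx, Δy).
(-3.2, -3.6)

The pink cross was at (8.0, 18.1) in frame 1 and (4.8, 14.5) in frame 2.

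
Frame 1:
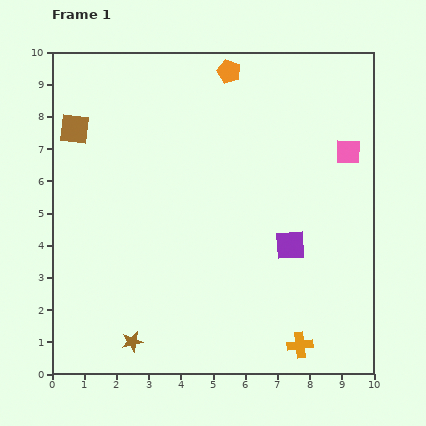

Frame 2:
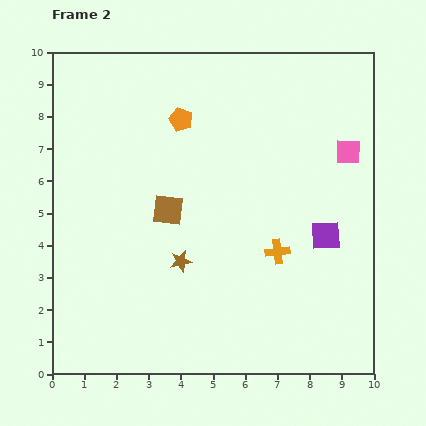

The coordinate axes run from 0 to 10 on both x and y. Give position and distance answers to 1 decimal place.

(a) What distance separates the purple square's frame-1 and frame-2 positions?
1.1

The purple square moved from (7.4, 4.0) to (8.5, 4.3), a distance of √(1.1² + 0.3²) ≈ 1.1.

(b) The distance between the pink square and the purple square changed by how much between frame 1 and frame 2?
-0.7

Distance in frame 1: 3.4. Distance in frame 2: 2.7.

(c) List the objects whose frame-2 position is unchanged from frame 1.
the pink square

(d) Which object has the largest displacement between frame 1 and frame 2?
the brown square

(moved 3.8; next 3.0)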